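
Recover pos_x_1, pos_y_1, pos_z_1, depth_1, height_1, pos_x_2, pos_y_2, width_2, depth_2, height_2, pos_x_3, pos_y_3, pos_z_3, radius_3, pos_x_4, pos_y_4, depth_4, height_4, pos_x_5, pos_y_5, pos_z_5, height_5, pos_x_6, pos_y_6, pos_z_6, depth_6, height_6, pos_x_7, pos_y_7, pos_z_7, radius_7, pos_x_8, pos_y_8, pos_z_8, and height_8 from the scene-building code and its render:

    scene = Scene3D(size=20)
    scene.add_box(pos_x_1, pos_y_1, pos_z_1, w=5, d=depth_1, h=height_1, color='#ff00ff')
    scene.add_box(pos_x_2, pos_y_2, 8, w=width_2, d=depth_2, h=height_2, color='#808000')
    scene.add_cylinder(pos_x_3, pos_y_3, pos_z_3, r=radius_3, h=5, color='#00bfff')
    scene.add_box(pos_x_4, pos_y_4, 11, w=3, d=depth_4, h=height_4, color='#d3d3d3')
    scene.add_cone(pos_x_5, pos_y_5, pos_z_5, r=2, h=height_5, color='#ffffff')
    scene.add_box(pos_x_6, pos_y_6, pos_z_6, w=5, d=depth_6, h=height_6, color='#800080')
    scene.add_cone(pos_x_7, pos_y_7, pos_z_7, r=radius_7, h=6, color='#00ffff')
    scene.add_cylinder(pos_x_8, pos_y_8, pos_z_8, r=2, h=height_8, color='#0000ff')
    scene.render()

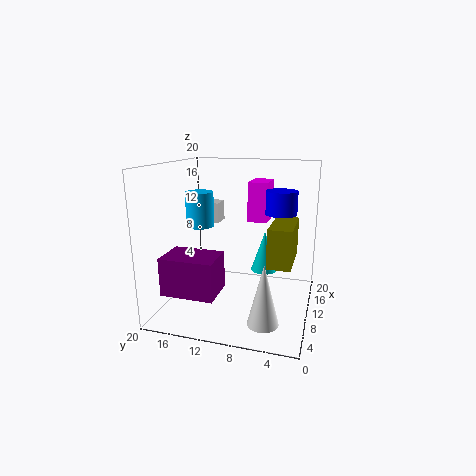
pos_x_1 = 15; pos_y_1 = 7; pos_z_1 = 11; depth_1 = 3; height_1 = 6; pos_x_2 = 5; pos_y_2 = 2; width_2 = 7; depth_2 = 3; height_2 = 5; pos_x_3 = 11; pos_y_3 = 16; pos_z_3 = 11; radius_3 = 2; pos_x_4 = 13; pos_y_4 = 14; depth_4 = 3; height_4 = 3; pos_x_5 = 4; pos_y_5 = 5; pos_z_5 = 1; height_5 = 8; pos_x_6 = 2; pos_y_6 = 11; pos_z_6 = 4; depth_6 = 7; height_6 = 5; pos_x_7 = 14; pos_y_7 = 7; pos_z_7 = 4; radius_7 = 2; pos_x_8 = 9; pos_y_8 = 4; pos_z_8 = 14; height_8 = 3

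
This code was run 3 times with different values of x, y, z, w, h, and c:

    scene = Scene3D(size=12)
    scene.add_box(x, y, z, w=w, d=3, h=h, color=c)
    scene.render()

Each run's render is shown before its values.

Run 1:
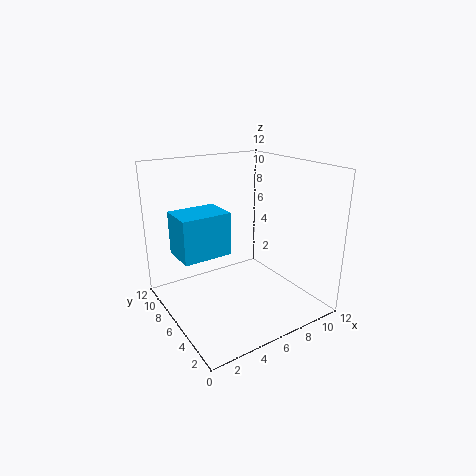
x = 1, y = 5.5, z = 5, w = 4, h = 3.5, c = 'deepskyblue'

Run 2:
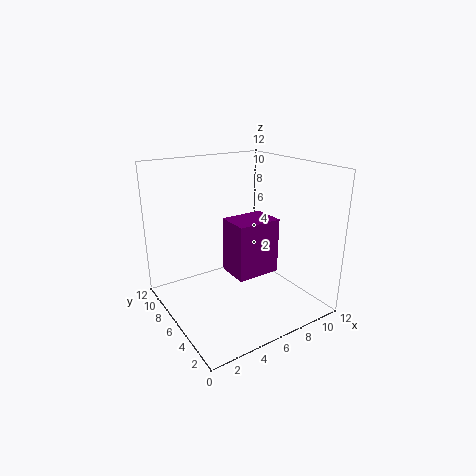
x = 6, y = 5.5, z = 2, w = 4, h = 5, c = 'purple'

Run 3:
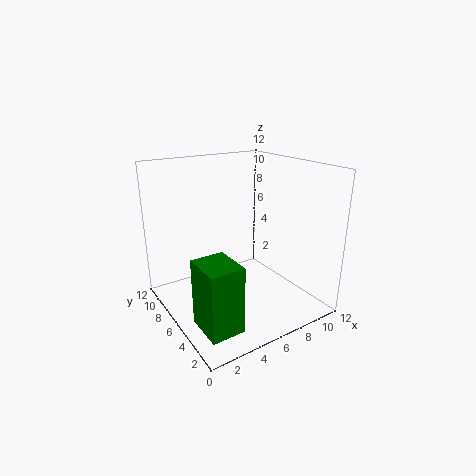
x = 0.5, y = 0.5, z = 1.5, w = 2.5, h = 5, c = 'green'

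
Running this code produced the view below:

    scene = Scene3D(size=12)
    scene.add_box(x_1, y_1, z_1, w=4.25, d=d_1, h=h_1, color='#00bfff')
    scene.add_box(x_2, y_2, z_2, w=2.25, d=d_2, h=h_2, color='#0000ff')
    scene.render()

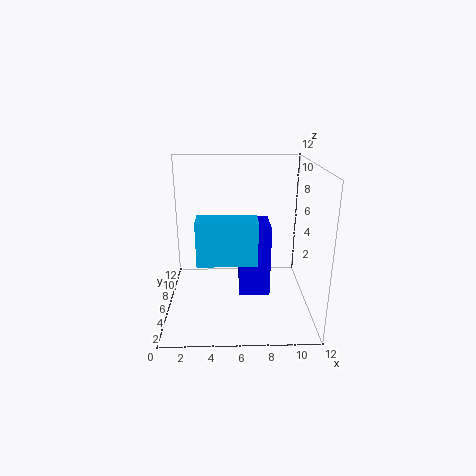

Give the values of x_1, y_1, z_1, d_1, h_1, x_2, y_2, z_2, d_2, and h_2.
x_1 = 3, y_1 = 1.25, z_1 = 5.75, d_1 = 1.75, h_1 = 3.25, x_2 = 6, y_2 = 2, z_2 = 3, d_2 = 3, h_2 = 5.25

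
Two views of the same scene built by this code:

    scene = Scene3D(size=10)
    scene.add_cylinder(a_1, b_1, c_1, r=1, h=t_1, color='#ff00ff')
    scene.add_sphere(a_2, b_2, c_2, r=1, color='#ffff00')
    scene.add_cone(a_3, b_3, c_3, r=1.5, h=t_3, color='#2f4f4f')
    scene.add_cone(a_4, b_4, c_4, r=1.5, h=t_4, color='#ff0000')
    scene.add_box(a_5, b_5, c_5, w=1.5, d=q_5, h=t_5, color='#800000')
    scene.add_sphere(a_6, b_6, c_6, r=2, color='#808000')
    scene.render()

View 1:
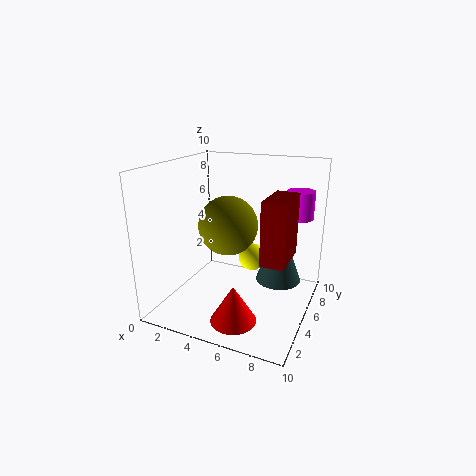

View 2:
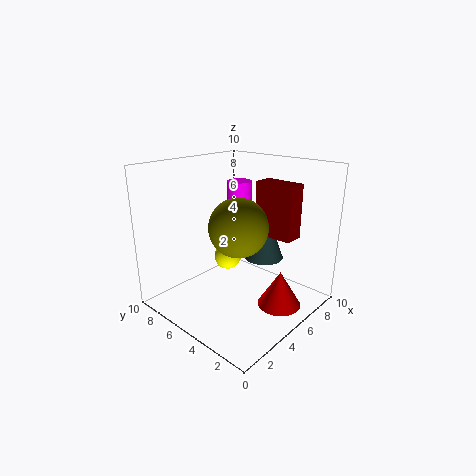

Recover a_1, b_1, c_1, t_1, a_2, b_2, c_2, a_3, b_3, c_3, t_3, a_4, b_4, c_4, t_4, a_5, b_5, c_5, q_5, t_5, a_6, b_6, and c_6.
a_1 = 8.5
b_1 = 8
c_1 = 6
t_1 = 2
a_2 = 5.5
b_2 = 6.5
c_2 = 3
a_3 = 8
b_3 = 5
c_3 = 2.5
t_3 = 4
a_4 = 6
b_4 = 2
c_4 = 0.5
t_4 = 2.5
a_5 = 7.5
b_5 = 2.5
c_5 = 4.5
q_5 = 3
t_5 = 4
a_6 = 4.5
b_6 = 4.5
c_6 = 6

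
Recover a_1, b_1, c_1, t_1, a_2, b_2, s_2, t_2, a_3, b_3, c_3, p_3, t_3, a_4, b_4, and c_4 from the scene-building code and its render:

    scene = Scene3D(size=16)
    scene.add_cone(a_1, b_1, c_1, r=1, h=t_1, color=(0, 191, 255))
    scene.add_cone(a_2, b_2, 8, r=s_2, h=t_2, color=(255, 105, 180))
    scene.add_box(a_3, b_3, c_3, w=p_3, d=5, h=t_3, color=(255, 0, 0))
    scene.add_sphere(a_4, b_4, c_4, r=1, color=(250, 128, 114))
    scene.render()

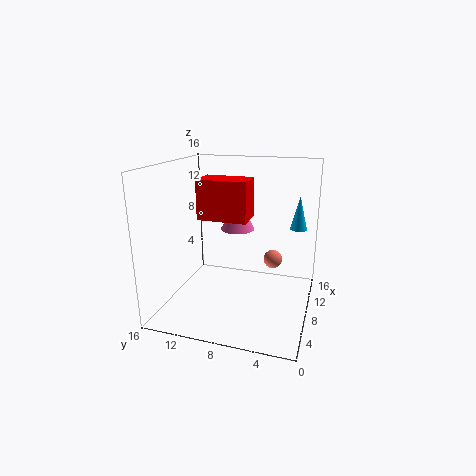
a_1 = 13, b_1 = 2, c_1 = 8, t_1 = 4, a_2 = 11, b_2 = 9, s_2 = 2, t_2 = 4, a_3 = 4, b_3 = 6, c_3 = 11, p_3 = 3, t_3 = 4, a_4 = 8, b_4 = 4, c_4 = 6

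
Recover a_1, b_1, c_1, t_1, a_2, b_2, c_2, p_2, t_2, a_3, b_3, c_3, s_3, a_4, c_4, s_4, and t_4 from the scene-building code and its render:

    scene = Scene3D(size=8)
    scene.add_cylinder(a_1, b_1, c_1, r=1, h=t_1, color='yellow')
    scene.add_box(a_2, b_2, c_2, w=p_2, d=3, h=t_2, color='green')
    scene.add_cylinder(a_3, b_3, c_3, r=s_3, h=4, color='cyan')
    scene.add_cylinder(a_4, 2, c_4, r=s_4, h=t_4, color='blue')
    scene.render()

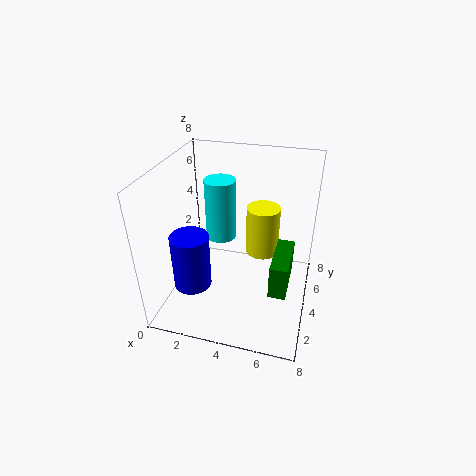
a_1 = 5
b_1 = 6
c_1 = 2
t_1 = 3
a_2 = 6
b_2 = 3
c_2 = 1
p_2 = 1
t_2 = 2
a_3 = 2
b_3 = 7
c_3 = 2
s_3 = 1
a_4 = 2
c_4 = 2
s_4 = 1
t_4 = 3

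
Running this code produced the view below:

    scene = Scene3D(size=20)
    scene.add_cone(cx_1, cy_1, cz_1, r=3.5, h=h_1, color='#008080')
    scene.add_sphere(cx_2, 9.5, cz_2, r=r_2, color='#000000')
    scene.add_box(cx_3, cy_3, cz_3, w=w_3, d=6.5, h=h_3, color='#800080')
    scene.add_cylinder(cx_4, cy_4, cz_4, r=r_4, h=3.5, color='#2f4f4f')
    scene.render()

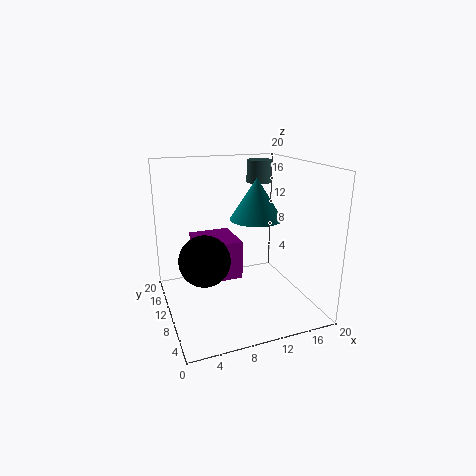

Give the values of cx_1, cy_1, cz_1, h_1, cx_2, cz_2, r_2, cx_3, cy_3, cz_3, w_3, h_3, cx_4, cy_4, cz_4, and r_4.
cx_1 = 12
cy_1 = 8.5
cz_1 = 13
h_1 = 5.5
cx_2 = 5
cz_2 = 7.5
r_2 = 3.5
cx_3 = 4.5
cy_3 = 9.5
cz_3 = 4
w_3 = 6
h_3 = 5.5
cx_4 = 16.5
cy_4 = 17.5
cz_4 = 16
r_4 = 2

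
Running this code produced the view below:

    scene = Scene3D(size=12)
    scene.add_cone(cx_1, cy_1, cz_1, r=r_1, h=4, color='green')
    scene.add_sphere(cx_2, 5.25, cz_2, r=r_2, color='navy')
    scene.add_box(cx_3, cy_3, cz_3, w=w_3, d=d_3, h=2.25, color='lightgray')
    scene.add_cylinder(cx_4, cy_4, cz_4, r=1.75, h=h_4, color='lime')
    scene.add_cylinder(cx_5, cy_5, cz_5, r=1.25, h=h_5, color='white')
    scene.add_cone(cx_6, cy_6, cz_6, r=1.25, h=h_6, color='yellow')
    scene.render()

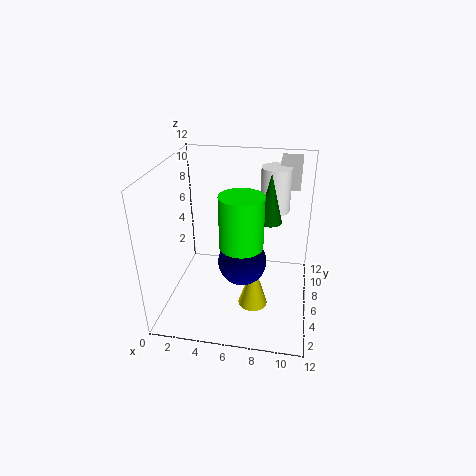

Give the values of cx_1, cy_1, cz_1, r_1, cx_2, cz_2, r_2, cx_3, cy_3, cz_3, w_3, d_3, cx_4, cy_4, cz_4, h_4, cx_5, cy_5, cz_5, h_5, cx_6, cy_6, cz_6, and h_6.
cx_1 = 8.5, cy_1 = 6.5, cz_1 = 7.5, r_1 = 1, cx_2 = 6.5, cz_2 = 4.25, r_2 = 2, cx_3 = 9, cy_3 = 8.5, cz_3 = 9.5, w_3 = 1.75, d_3 = 3, cx_4 = 6.5, cy_4 = 4.75, cz_4 = 6, h_4 = 4.25, cx_5 = 8.75, cy_5 = 8.25, cz_5 = 7.75, h_5 = 3.75, cx_6 = 7.5, cy_6 = 5, cz_6 = 0.25, h_6 = 4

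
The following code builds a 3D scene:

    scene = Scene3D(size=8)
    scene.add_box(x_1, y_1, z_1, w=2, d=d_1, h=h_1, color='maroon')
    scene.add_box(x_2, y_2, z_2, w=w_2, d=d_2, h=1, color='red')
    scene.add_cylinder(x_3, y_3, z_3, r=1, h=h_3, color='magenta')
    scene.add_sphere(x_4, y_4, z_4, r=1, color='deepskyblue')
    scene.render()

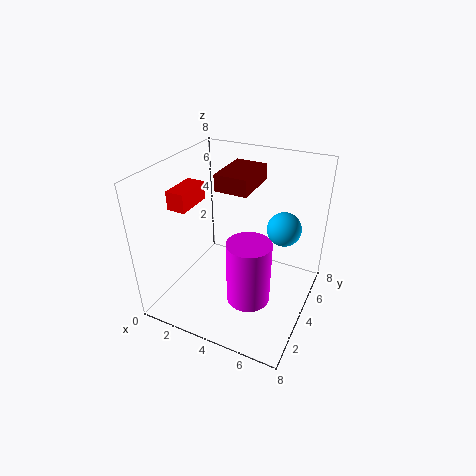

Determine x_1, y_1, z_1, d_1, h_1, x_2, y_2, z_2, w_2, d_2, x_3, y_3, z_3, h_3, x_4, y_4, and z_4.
x_1 = 2; y_1 = 5; z_1 = 6; d_1 = 3; h_1 = 1; x_2 = 1; y_2 = 2; z_2 = 6; w_2 = 1; d_2 = 2; x_3 = 6; y_3 = 1; z_3 = 3; h_3 = 3; x_4 = 6; y_4 = 6; z_4 = 4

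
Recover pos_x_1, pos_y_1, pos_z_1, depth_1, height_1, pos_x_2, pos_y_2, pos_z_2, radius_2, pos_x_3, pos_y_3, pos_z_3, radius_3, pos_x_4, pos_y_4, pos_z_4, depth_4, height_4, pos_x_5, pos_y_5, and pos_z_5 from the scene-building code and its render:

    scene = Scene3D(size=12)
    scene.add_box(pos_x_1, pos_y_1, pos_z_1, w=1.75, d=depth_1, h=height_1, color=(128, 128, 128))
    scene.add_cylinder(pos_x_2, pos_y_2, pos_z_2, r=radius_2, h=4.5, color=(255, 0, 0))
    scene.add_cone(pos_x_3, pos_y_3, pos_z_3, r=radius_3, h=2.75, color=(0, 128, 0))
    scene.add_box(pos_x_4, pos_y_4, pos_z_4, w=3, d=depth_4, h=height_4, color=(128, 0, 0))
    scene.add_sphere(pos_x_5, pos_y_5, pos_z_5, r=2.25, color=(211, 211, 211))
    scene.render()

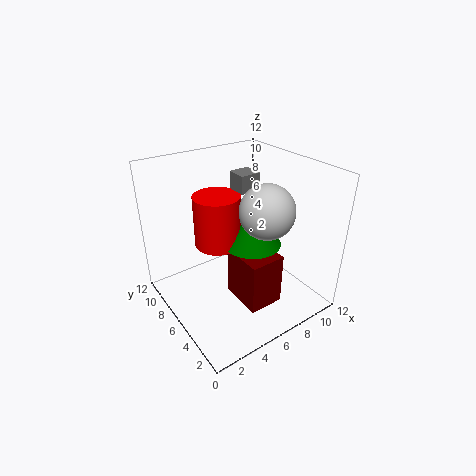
pos_x_1 = 6.75
pos_y_1 = 6.5
pos_z_1 = 9.5
depth_1 = 1.75
height_1 = 1.5
pos_x_2 = 5.25
pos_y_2 = 8
pos_z_2 = 4.75
radius_2 = 2
pos_x_3 = 7.5
pos_y_3 = 6
pos_z_3 = 5
radius_3 = 2.5
pos_x_4 = 5.25
pos_y_4 = 2.75
pos_z_4 = 0.5
depth_4 = 3.75
height_4 = 4.5
pos_x_5 = 7.75
pos_y_5 = 4.5
pos_z_5 = 8.5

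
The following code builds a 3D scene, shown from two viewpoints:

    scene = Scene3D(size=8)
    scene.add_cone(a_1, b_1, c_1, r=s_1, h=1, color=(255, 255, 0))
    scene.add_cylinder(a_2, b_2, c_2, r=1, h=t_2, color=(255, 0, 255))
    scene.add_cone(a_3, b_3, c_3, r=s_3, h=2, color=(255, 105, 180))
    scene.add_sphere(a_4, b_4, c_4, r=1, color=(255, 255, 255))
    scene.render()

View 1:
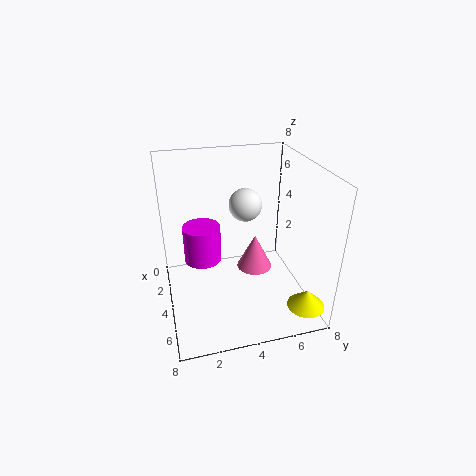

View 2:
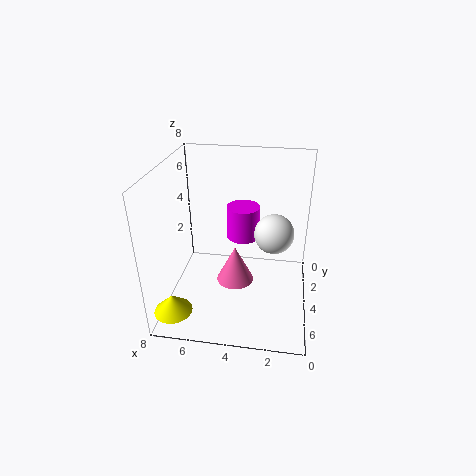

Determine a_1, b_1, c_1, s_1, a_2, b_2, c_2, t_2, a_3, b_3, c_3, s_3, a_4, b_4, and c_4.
a_1 = 7, b_1 = 7, c_1 = 1, s_1 = 1, a_2 = 4, b_2 = 2, c_2 = 3, t_2 = 2, a_3 = 4, b_3 = 5, c_3 = 2, s_3 = 1, a_4 = 2, b_4 = 5, c_4 = 5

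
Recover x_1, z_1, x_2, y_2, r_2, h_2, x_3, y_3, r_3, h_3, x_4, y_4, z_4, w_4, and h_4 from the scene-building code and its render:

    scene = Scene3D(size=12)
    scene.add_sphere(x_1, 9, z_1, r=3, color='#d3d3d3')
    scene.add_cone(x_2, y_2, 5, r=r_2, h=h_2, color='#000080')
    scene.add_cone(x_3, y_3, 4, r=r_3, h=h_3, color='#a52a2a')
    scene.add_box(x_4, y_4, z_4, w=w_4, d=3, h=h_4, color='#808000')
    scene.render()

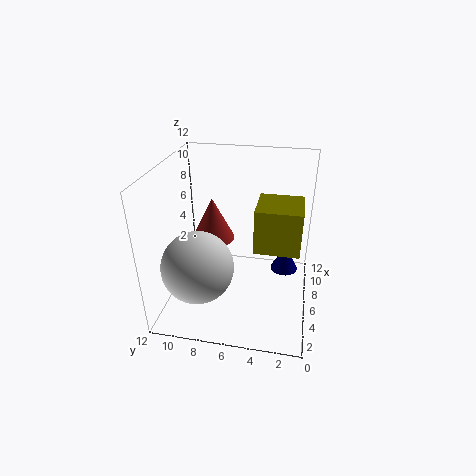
x_1 = 4; z_1 = 4; x_2 = 4; y_2 = 2; r_2 = 1; h_2 = 2; x_3 = 9; y_3 = 9; r_3 = 2; h_3 = 4; x_4 = 1; y_4 = 1; z_4 = 8; w_4 = 3; h_4 = 3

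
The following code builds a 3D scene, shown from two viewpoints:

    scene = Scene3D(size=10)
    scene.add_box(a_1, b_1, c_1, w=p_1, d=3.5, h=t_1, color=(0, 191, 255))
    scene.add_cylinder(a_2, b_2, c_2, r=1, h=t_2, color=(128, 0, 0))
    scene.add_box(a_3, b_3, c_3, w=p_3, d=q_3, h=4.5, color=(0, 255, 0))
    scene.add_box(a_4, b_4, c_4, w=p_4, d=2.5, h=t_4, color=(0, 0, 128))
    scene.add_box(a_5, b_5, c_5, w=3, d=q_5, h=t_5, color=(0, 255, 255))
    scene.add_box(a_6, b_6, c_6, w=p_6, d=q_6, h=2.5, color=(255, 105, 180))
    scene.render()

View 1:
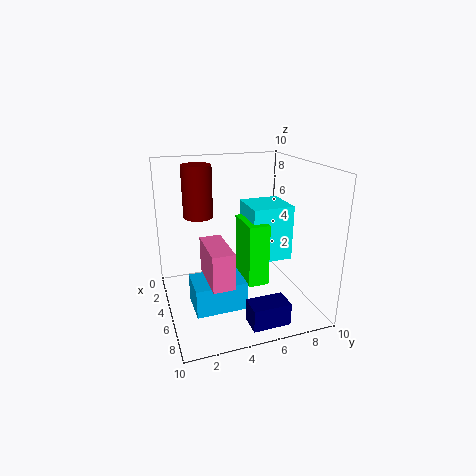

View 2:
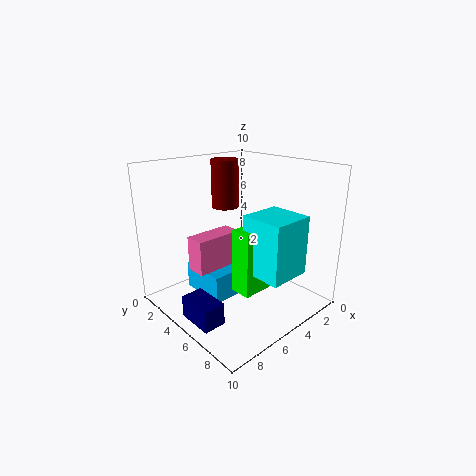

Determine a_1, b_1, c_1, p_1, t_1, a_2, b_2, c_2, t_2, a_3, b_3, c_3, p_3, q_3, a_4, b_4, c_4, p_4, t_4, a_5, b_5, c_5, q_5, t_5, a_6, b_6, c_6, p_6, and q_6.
a_1 = 4.5, b_1 = 1.5, c_1 = 0.5, p_1 = 2.5, t_1 = 2, a_2 = 4, b_2 = 2.5, c_2 = 6.5, t_2 = 3.5, a_3 = 3, b_3 = 5.5, c_3 = 1.5, p_3 = 3, q_3 = 1.5, a_4 = 8, b_4 = 4.5, c_4 = 0.5, p_4 = 1.5, t_4 = 1.5, a_5 = 2.5, b_5 = 6, c_5 = 3, q_5 = 3, t_5 = 4, a_6 = 4, b_6 = 2.5, c_6 = 2.5, p_6 = 3.5, q_6 = 1.5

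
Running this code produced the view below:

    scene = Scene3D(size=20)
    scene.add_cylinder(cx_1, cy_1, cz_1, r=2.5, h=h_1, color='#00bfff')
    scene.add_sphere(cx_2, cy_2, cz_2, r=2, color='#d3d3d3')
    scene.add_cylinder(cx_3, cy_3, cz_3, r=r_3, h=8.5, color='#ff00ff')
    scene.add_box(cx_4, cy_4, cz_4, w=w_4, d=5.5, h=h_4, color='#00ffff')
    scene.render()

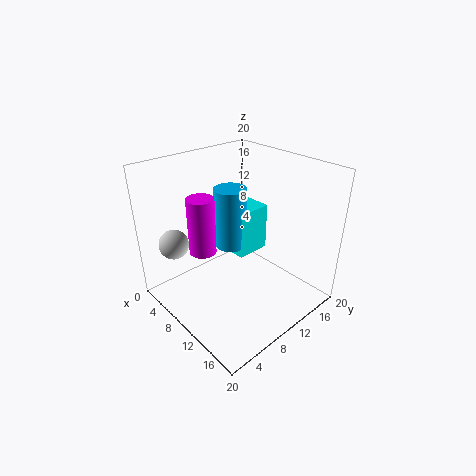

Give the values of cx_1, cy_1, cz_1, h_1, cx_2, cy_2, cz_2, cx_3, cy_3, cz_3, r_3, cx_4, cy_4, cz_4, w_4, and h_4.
cx_1 = 5; cy_1 = 13; cz_1 = 5.5; h_1 = 9.5; cx_2 = 5.5; cy_2 = 2.5; cz_2 = 10; cx_3 = 5; cy_3 = 7.5; cz_3 = 6.5; r_3 = 2; cx_4 = 0.5; cy_4 = 13; cz_4 = 4; w_4 = 7; h_4 = 7.5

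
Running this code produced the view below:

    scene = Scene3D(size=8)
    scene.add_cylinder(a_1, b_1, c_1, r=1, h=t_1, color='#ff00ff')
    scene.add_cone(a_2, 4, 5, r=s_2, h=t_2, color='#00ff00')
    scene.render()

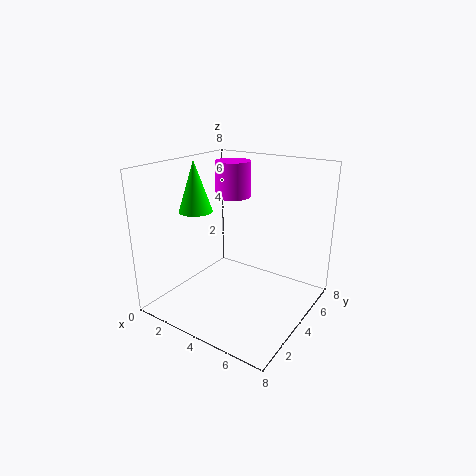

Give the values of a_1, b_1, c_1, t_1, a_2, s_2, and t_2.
a_1 = 3
b_1 = 5
c_1 = 6
t_1 = 2
a_2 = 1
s_2 = 1
t_2 = 3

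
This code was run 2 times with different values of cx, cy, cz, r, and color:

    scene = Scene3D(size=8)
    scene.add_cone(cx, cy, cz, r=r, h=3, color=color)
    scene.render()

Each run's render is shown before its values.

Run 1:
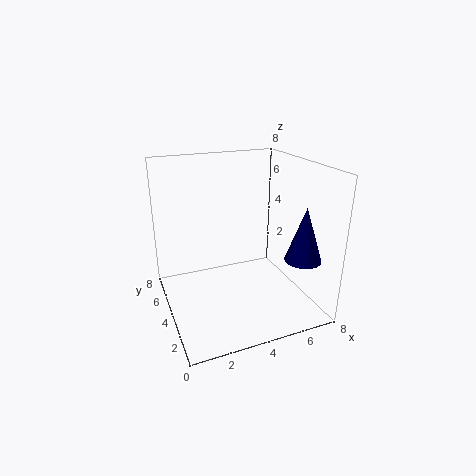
cx = 7, cy = 2, cz = 3, r = 1, color = 'navy'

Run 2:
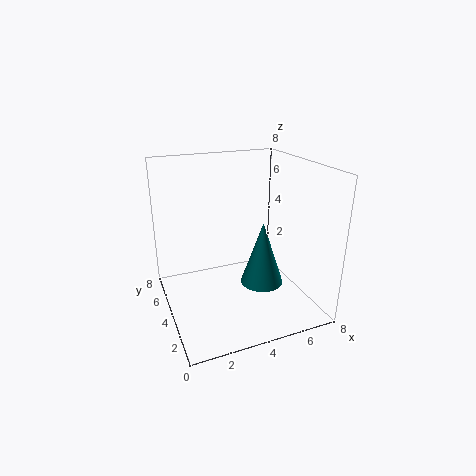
cx = 4, cy = 1, cz = 3, r = 1, color = 'teal'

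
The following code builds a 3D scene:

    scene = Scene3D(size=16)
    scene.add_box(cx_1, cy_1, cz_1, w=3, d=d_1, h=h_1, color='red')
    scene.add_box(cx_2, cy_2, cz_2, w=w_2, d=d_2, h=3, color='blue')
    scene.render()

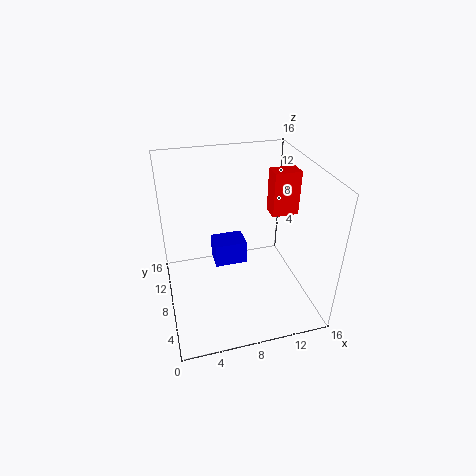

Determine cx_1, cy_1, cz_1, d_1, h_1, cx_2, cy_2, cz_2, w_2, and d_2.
cx_1 = 12, cy_1 = 8, cz_1 = 10, d_1 = 2, h_1 = 5, cx_2 = 6, cy_2 = 11, cz_2 = 2, w_2 = 4, d_2 = 3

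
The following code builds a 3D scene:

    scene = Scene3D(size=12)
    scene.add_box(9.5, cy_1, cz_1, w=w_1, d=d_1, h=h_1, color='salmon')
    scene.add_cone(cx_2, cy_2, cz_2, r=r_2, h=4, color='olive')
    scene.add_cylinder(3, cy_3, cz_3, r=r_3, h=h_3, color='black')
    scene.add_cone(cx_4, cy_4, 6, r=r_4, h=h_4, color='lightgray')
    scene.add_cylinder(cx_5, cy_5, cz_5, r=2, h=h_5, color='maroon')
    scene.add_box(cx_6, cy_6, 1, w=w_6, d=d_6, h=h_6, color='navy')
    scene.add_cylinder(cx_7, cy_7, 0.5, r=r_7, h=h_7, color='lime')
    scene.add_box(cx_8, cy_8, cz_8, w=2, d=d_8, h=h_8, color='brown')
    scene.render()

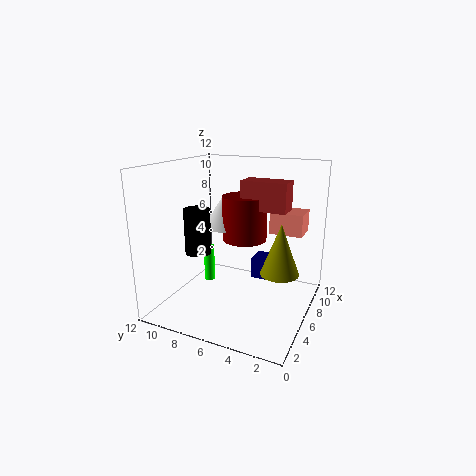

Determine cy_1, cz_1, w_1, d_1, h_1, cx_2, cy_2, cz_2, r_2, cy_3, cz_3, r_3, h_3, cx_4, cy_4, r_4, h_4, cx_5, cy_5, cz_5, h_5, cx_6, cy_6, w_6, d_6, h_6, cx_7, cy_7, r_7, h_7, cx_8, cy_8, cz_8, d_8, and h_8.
cy_1 = 1.5; cz_1 = 5.5; w_1 = 2.5; d_1 = 3; h_1 = 2; cx_2 = 5; cy_2 = 2; cz_2 = 4; r_2 = 1.5; cy_3 = 8; cz_3 = 5.5; r_3 = 1; h_3 = 3.5; cx_4 = 8.5; cy_4 = 8.5; r_4 = 2; h_4 = 3; cx_5 = 8.5; cy_5 = 6.5; cz_5 = 5; h_5 = 4; cx_6 = 9; cy_6 = 4.5; w_6 = 2; d_6 = 1.5; h_6 = 2; cx_7 = 8; cy_7 = 10; r_7 = 0.5; h_7 = 3.5; cx_8 = 7.5; cy_8 = 2.5; cz_8 = 8; d_8 = 4; h_8 = 2.5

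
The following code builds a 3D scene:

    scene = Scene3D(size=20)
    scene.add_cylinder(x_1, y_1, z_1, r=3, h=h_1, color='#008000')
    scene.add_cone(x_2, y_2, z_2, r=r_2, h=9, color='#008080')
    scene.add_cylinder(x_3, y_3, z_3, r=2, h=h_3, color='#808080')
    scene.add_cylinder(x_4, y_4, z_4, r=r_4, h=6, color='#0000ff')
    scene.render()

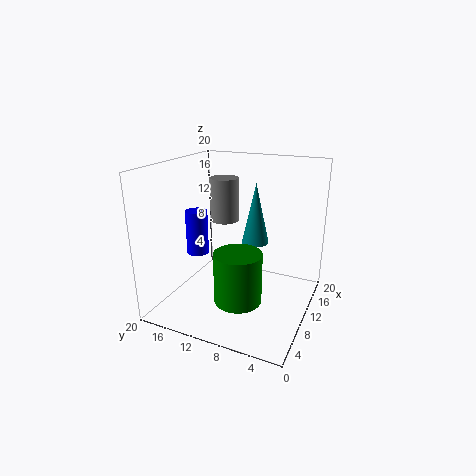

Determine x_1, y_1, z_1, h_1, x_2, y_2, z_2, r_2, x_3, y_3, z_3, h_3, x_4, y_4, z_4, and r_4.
x_1 = 4.5; y_1 = 7.5; z_1 = 4; h_1 = 6.5; x_2 = 14; y_2 = 9; z_2 = 8; r_2 = 2; x_3 = 11; y_3 = 12.5; z_3 = 12; h_3 = 6; x_4 = 7.5; y_4 = 15; z_4 = 8; r_4 = 1.5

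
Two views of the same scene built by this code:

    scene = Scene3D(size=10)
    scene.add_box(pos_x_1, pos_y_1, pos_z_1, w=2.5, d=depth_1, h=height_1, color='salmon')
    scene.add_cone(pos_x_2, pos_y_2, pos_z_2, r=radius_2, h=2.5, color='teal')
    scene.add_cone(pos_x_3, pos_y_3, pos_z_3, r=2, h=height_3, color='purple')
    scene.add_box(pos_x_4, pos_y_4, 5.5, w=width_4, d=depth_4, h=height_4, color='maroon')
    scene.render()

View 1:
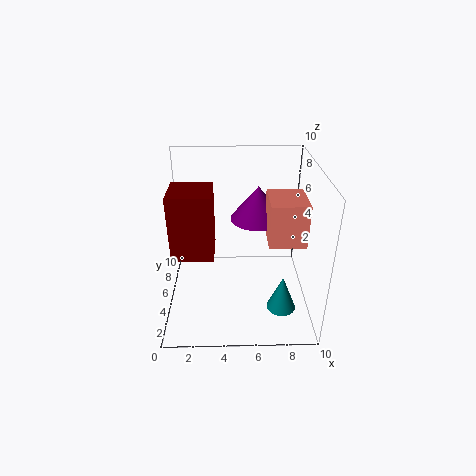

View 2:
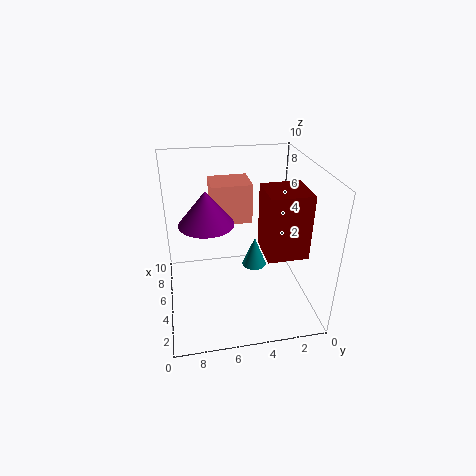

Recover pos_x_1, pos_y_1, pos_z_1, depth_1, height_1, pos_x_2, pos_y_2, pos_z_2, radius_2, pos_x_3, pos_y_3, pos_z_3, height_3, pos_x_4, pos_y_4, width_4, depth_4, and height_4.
pos_x_1 = 7
pos_y_1 = 3.5
pos_z_1 = 5
depth_1 = 3
height_1 = 3
pos_x_2 = 8
pos_y_2 = 3
pos_z_2 = 0.5
radius_2 = 1
pos_x_3 = 6.5
pos_y_3 = 7
pos_z_3 = 5.5
height_3 = 2.5
pos_x_4 = 1
pos_y_4 = 1.5
width_4 = 2.5
depth_4 = 2.5
height_4 = 4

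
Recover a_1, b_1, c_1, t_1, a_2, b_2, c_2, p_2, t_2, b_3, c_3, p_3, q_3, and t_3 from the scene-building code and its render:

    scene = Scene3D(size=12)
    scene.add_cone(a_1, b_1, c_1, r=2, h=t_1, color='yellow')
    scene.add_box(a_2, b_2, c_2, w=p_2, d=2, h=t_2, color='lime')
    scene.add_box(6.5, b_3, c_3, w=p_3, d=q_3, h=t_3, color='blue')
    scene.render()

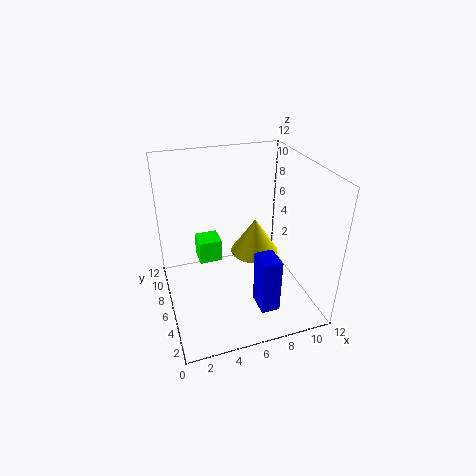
a_1 = 7.5, b_1 = 6, c_1 = 4.5, t_1 = 3, a_2 = 3, b_2 = 7.5, c_2 = 3, p_2 = 2, t_2 = 2, b_3 = 1.5, c_3 = 1.5, p_3 = 1.5, q_3 = 2, t_3 = 4.5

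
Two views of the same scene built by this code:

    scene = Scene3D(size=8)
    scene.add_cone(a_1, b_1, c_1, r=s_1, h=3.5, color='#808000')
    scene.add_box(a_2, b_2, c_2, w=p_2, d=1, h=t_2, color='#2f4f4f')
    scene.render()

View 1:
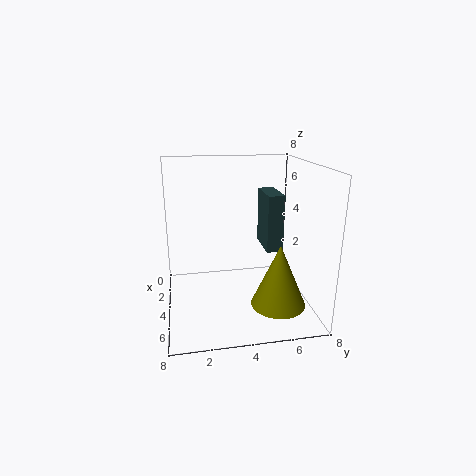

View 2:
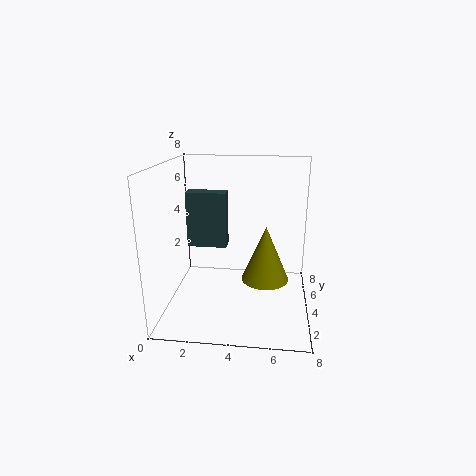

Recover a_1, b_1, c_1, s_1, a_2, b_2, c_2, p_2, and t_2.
a_1 = 5.5, b_1 = 6, c_1 = 0.5, s_1 = 1.5, a_2 = 0.5, b_2 = 6, c_2 = 2.5, p_2 = 2.5, t_2 = 3.5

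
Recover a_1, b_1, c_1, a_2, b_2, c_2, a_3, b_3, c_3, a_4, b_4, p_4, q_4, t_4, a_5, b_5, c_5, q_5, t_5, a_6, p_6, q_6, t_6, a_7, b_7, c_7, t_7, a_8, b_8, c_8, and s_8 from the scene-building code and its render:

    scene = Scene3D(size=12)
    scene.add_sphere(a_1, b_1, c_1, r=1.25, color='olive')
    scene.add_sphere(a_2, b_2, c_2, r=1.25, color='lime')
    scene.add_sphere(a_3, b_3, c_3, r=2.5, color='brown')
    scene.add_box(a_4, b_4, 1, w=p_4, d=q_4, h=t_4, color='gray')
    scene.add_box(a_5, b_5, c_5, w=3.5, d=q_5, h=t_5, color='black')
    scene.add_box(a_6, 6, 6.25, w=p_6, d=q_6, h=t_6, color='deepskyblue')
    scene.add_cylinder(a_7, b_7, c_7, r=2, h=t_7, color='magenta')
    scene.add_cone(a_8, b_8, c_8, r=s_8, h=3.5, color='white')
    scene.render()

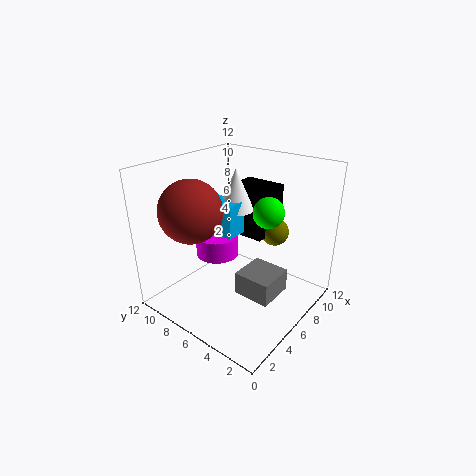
a_1 = 9.75, b_1 = 4.75, c_1 = 5.5, a_2 = 7, b_2 = 3.75, c_2 = 8.5, a_3 = 3, b_3 = 8.25, c_3 = 8.75, a_4 = 5.25, b_4 = 2.5, p_4 = 3.25, q_4 = 3.25, t_4 = 2, a_5 = 7.75, b_5 = 5, c_5 = 5.25, q_5 = 3.75, t_5 = 4.25, a_6 = 5, p_6 = 1.75, q_6 = 3, t_6 = 2.75, a_7 = 7.25, b_7 = 9.5, c_7 = 2.75, t_7 = 2, a_8 = 7, b_8 = 7, c_8 = 8, s_8 = 1.5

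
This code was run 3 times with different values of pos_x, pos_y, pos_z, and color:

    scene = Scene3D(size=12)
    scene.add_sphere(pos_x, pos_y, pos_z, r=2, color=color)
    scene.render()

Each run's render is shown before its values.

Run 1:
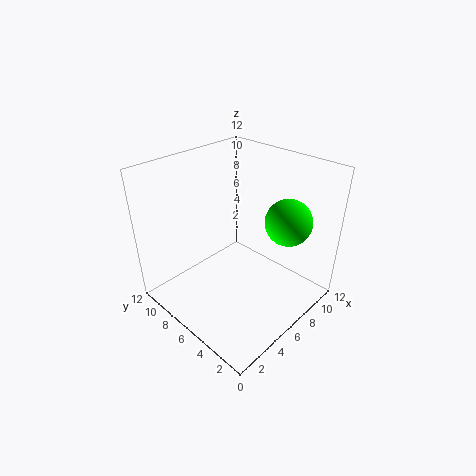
pos_x = 9.5, pos_y = 3.5, pos_z = 7, color = 'lime'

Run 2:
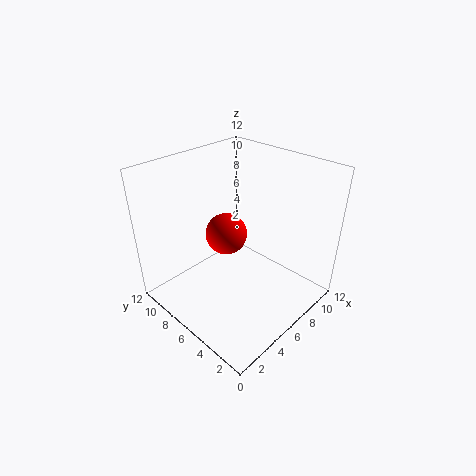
pos_x = 8, pos_y = 9.5, pos_z = 4, color = 'red'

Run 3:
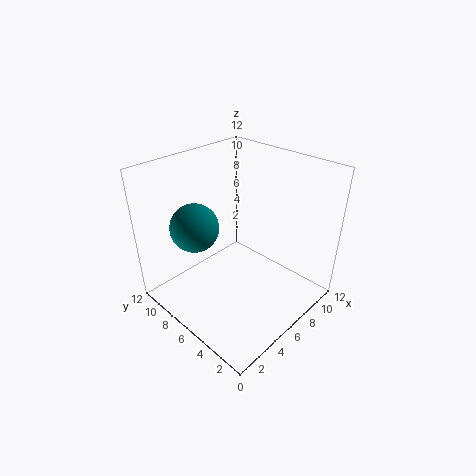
pos_x = 3.5, pos_y = 8.5, pos_z = 7, color = 'teal'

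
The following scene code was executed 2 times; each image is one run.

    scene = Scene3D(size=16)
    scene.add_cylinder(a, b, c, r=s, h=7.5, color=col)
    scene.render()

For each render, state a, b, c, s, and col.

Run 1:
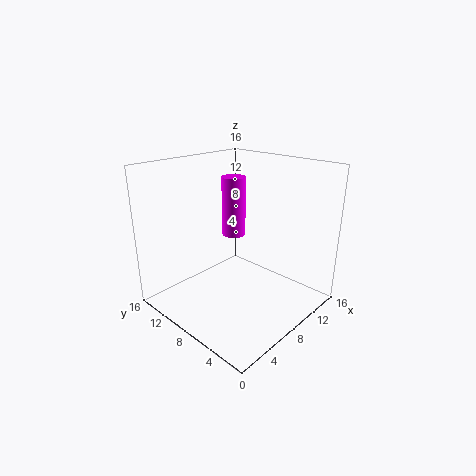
a = 12; b = 12.5; c = 6; s = 1.5; col = 'magenta'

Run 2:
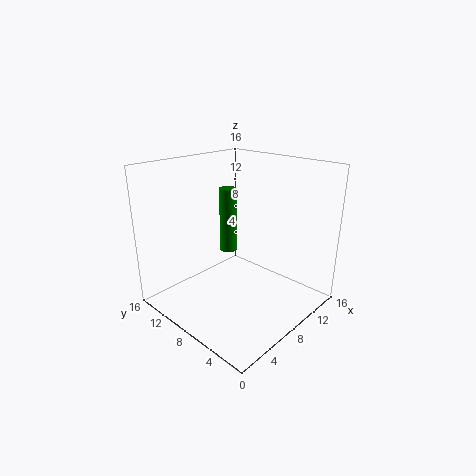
a = 9; b = 10.5; c = 5.5; s = 1; col = 'green'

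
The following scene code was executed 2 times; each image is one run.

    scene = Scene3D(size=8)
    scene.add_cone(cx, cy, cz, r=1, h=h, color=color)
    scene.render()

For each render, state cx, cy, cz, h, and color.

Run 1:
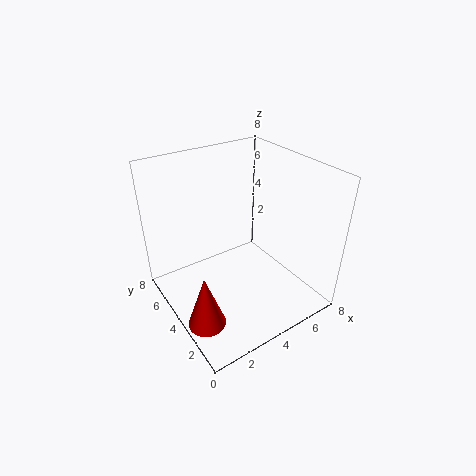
cx = 1
cy = 2.5
cz = 0.5
h = 3
color = 'red'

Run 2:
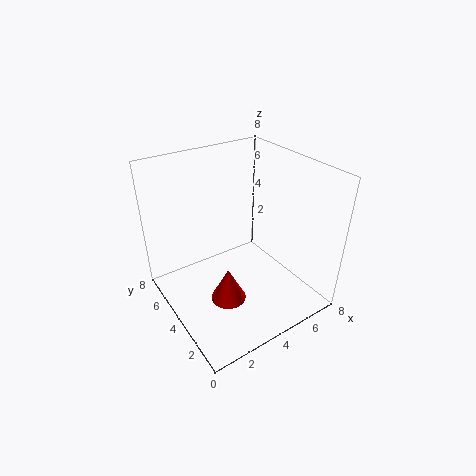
cx = 3
cy = 3.5
cz = 0.5
h = 2
color = 'red'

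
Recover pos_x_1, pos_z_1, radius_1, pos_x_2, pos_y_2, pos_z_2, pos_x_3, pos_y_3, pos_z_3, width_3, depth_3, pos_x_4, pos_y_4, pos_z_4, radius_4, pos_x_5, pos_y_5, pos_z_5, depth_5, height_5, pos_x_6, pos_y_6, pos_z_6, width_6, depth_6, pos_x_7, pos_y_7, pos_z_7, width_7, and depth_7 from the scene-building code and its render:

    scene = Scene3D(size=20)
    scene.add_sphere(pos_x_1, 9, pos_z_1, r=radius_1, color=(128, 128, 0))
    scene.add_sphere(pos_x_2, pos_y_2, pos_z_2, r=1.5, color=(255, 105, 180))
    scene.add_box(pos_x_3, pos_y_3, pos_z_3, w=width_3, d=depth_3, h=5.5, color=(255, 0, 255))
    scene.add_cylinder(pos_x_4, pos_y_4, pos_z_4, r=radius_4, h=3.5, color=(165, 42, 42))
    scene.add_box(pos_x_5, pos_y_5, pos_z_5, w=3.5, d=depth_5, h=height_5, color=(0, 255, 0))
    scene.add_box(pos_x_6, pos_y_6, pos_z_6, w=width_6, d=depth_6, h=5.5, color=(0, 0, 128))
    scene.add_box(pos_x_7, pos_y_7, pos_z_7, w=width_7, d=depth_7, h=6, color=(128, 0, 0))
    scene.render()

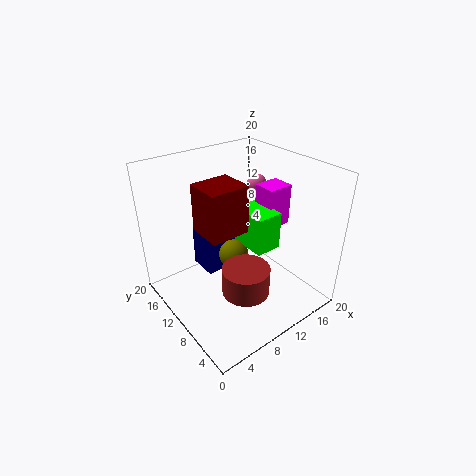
pos_x_1 = 8.5
pos_z_1 = 8.5
radius_1 = 2
pos_x_2 = 17.5
pos_y_2 = 15
pos_z_2 = 14.5
pos_x_3 = 12.5
pos_y_3 = 6.5
pos_z_3 = 12
width_3 = 3.5
depth_3 = 3
pos_x_4 = 7
pos_y_4 = 4.5
pos_z_4 = 6
radius_4 = 3
pos_x_5 = 9.5
pos_y_5 = 5
pos_z_5 = 10
depth_5 = 5
height_5 = 5
pos_x_6 = 5.5
pos_y_6 = 10.5
pos_z_6 = 5.5
width_6 = 4.5
depth_6 = 4
pos_x_7 = 3.5
pos_y_7 = 6
pos_z_7 = 13.5
width_7 = 5
depth_7 = 4.5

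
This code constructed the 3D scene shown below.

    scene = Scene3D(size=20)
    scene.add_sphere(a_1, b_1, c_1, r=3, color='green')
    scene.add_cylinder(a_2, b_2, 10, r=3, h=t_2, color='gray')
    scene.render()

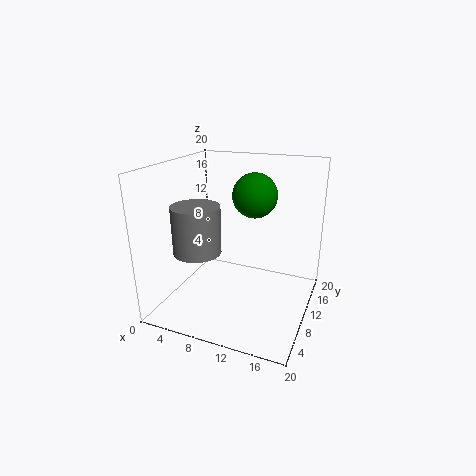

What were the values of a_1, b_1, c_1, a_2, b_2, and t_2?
a_1 = 12; b_1 = 11; c_1 = 16; a_2 = 7; b_2 = 4; t_2 = 6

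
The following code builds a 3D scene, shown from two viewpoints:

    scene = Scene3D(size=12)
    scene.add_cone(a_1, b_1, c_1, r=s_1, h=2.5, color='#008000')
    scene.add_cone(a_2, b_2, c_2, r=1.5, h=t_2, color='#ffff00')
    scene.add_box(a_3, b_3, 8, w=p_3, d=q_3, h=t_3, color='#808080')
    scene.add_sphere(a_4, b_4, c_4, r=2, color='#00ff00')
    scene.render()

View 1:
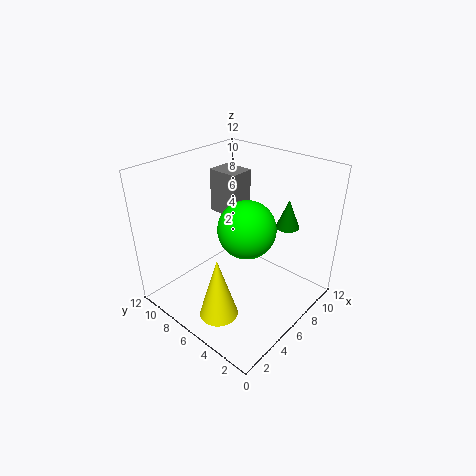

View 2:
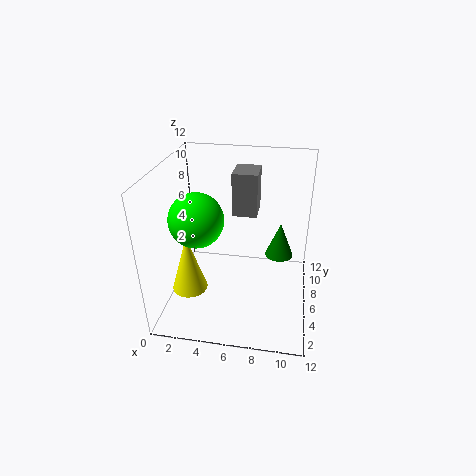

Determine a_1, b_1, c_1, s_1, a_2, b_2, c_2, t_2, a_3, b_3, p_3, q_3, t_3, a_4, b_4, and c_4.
a_1 = 9.5, b_1 = 3.5, c_1 = 6.5, s_1 = 1, a_2 = 2, b_2 = 4.5, c_2 = 1.5, t_2 = 5, a_3 = 5.5, b_3 = 6, p_3 = 2, q_3 = 2.5, t_3 = 3.5, a_4 = 3.5, b_4 = 3, c_4 = 9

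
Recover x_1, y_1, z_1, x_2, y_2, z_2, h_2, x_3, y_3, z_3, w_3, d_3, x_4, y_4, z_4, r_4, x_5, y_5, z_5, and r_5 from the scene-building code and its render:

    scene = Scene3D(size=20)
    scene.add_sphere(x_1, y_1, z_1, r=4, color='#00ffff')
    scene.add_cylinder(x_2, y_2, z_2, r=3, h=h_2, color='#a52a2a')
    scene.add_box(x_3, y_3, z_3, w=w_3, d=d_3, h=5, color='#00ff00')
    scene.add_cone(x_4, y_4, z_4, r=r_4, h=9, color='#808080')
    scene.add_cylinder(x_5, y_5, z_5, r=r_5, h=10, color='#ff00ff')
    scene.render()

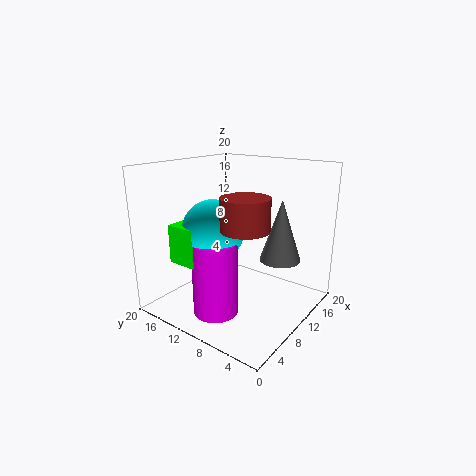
x_1 = 6; y_1 = 11; z_1 = 12; x_2 = 6; y_2 = 6; z_2 = 13; h_2 = 4; x_3 = 2; y_3 = 11; z_3 = 8; w_3 = 3; d_3 = 4; x_4 = 15; y_4 = 6; z_4 = 6; r_4 = 3; x_5 = 5; y_5 = 10; z_5 = 1; r_5 = 3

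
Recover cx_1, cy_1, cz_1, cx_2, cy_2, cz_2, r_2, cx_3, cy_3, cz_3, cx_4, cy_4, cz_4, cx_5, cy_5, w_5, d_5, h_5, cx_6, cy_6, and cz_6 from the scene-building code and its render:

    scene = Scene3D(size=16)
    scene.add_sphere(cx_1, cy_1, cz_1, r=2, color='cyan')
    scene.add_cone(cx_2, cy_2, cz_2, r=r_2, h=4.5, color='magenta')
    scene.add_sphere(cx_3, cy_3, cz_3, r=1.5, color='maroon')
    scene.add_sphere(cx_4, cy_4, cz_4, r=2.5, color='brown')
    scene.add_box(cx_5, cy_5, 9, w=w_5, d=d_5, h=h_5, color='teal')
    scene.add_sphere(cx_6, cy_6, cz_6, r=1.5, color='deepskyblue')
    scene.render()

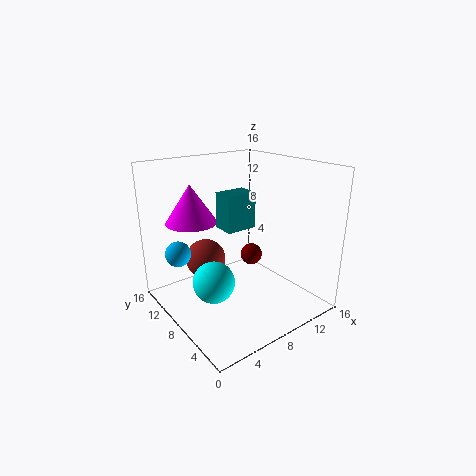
cx_1 = 2.5, cy_1 = 4.5, cz_1 = 6, cx_2 = 5, cy_2 = 13, cz_2 = 9, r_2 = 3, cx_3 = 14.5, cy_3 = 13.5, cz_3 = 2, cx_4 = 7, cy_4 = 13.5, cz_4 = 3.5, cx_5 = 6.5, cy_5 = 7.5, w_5 = 3.5, d_5 = 2.5, h_5 = 4, cx_6 = 3, cy_6 = 13, cz_6 = 5.5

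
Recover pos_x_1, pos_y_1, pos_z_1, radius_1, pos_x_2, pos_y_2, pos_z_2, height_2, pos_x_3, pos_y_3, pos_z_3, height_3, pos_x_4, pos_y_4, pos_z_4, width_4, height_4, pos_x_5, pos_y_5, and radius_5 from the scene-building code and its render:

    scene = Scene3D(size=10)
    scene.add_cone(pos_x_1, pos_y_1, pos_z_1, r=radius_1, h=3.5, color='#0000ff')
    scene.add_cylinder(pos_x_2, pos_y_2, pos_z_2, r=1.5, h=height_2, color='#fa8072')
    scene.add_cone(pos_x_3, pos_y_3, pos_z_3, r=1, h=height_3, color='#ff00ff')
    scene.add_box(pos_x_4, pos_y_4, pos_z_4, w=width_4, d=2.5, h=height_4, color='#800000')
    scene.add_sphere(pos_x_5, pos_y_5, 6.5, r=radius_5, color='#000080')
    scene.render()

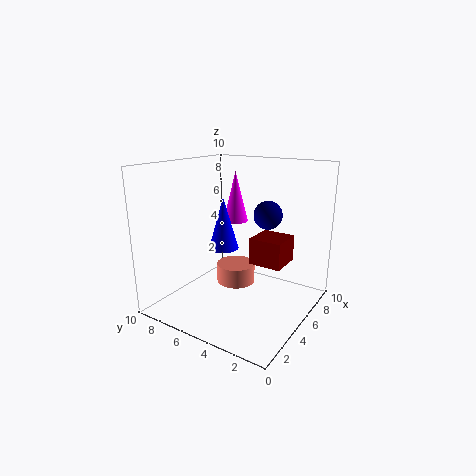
pos_x_1 = 4, pos_y_1 = 5.5, pos_z_1 = 4.5, radius_1 = 1, pos_x_2 = 7, pos_y_2 = 6.5, pos_z_2 = 0.5, height_2 = 1.5, pos_x_3 = 8.5, pos_y_3 = 7.5, pos_z_3 = 5, height_3 = 4, pos_x_4 = 6.5, pos_y_4 = 2.5, pos_z_4 = 2.5, width_4 = 2.5, height_4 = 2, pos_x_5 = 6.5, pos_y_5 = 3.5, radius_5 = 1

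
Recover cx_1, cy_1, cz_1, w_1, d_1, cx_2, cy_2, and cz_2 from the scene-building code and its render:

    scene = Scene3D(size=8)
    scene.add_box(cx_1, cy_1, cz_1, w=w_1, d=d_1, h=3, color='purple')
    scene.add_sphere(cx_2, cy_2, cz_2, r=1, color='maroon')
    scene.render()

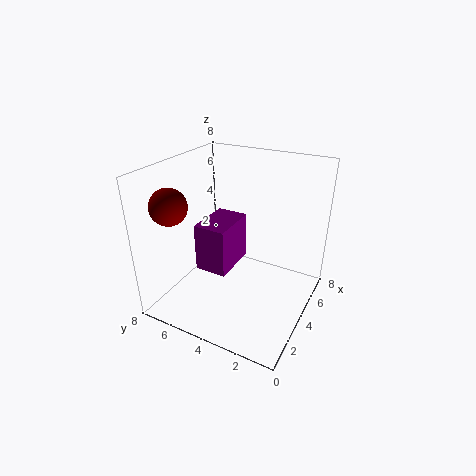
cx_1 = 4
cy_1 = 5
cz_1 = 1
w_1 = 3
d_1 = 2
cx_2 = 2
cy_2 = 7
cz_2 = 6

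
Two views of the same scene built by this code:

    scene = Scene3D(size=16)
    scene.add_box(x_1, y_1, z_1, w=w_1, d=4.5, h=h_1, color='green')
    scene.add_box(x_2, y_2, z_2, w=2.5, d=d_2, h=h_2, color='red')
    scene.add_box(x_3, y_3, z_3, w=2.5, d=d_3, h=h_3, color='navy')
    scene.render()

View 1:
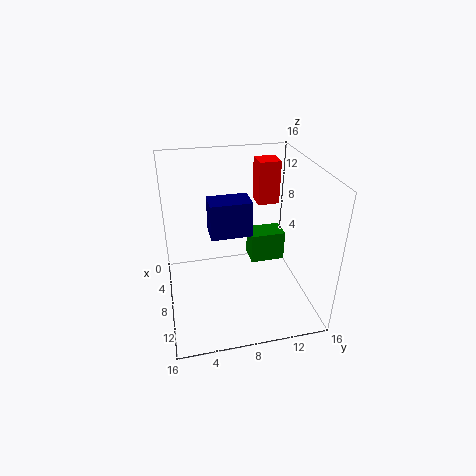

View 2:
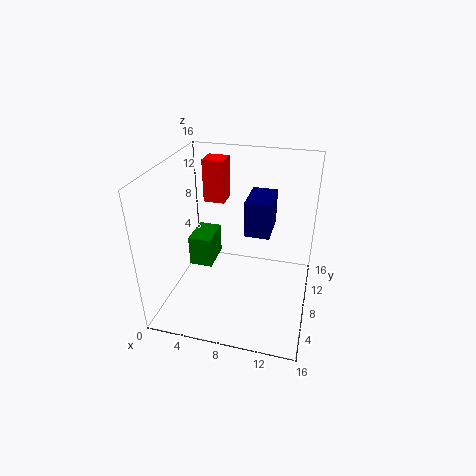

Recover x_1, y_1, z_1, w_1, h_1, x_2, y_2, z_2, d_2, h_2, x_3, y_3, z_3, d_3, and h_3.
x_1 = 0.5, y_1 = 11, z_1 = 1, w_1 = 3, h_1 = 4, x_2 = 3, y_2 = 11, z_2 = 10.5, d_2 = 2.5, h_2 = 5, x_3 = 9.5, y_3 = 4.5, z_3 = 10.5, d_3 = 4, h_3 = 3.5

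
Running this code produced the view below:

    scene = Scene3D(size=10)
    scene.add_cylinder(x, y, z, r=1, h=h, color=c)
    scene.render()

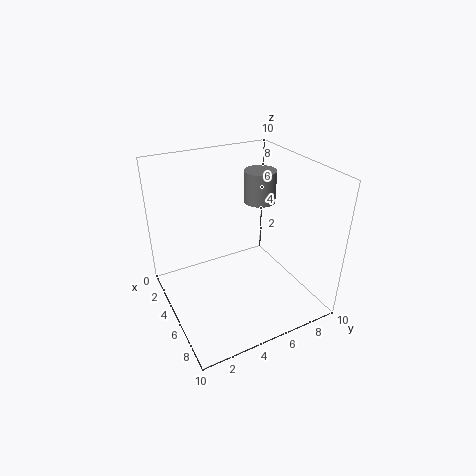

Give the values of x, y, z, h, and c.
x = 6, y = 6, z = 8, h = 2, c = 'gray'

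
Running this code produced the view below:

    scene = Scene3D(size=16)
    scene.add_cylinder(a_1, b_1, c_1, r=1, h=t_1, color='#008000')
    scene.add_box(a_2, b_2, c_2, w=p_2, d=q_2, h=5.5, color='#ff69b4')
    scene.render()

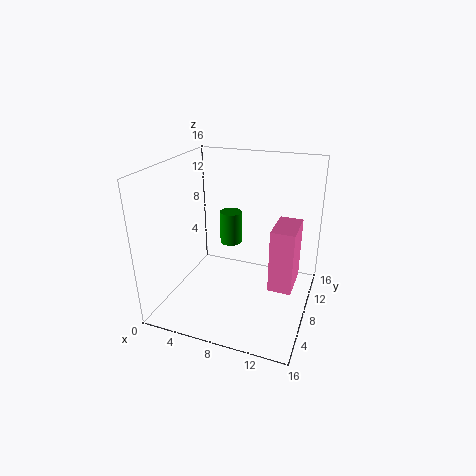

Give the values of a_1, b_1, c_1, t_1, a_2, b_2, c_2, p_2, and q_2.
a_1 = 9; b_1 = 3.5; c_1 = 10; t_1 = 3; a_2 = 13.5; b_2 = 0.5; c_2 = 7.5; p_2 = 2; q_2 = 3.5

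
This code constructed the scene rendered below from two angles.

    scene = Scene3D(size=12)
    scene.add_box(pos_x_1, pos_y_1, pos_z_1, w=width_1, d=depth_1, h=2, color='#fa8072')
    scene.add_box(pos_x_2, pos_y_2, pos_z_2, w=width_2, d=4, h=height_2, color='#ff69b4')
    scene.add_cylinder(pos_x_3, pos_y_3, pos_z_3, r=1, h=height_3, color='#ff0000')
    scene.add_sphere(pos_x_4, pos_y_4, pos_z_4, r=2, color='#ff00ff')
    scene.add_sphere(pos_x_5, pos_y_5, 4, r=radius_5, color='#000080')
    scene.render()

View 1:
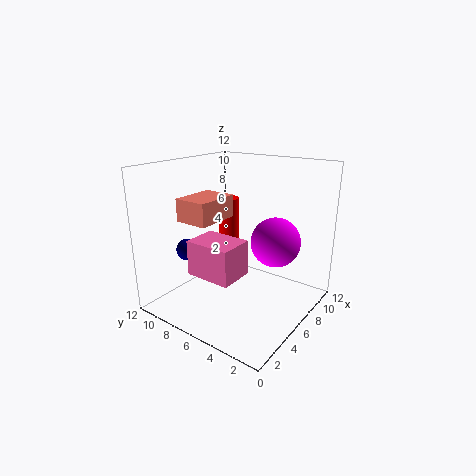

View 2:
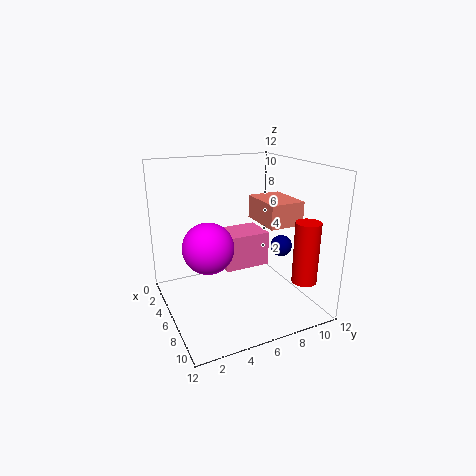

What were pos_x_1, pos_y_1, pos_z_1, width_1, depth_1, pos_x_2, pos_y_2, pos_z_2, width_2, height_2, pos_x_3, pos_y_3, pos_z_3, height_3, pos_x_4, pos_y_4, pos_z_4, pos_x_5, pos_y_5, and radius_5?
pos_x_1 = 4, pos_y_1 = 8, pos_z_1 = 7, width_1 = 4, depth_1 = 3, pos_x_2 = 3, pos_y_2 = 5, pos_z_2 = 3, width_2 = 3, height_2 = 3, pos_x_3 = 10, pos_y_3 = 10, pos_z_3 = 3, height_3 = 5, pos_x_4 = 7, pos_y_4 = 3, pos_z_4 = 6, pos_x_5 = 5, pos_y_5 = 11, radius_5 = 1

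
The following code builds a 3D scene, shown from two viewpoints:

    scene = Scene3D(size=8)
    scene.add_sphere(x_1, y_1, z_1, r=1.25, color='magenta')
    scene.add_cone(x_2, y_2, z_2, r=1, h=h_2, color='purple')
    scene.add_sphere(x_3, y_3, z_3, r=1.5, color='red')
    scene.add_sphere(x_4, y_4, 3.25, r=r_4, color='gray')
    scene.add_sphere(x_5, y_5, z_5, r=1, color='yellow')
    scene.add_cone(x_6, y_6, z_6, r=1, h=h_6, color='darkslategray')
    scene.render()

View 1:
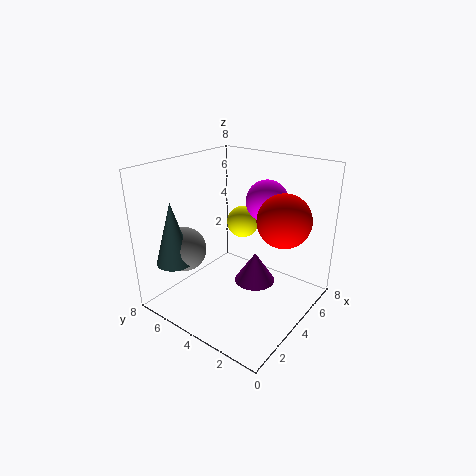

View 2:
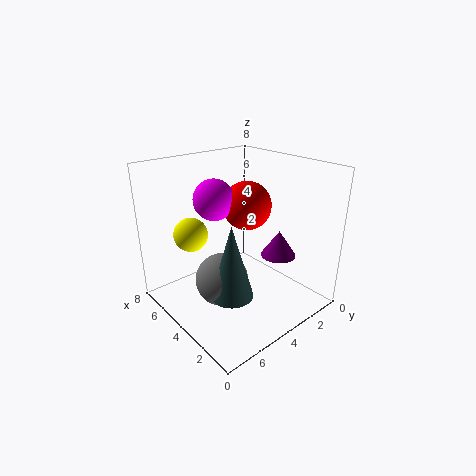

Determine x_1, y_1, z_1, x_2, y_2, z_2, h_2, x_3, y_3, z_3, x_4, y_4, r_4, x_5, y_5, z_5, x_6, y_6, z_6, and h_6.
x_1 = 6.5
y_1 = 3.75
z_1 = 5.5
x_2 = 2.75
y_2 = 2
z_2 = 2.75
h_2 = 1.5
x_3 = 5.5
y_3 = 2
z_3 = 5
x_4 = 2.25
y_4 = 6.5
r_4 = 1.25
x_5 = 6.5
y_5 = 5.5
z_5 = 3.75
x_6 = 1.5
y_6 = 6.5
z_6 = 2.75
h_6 = 3.5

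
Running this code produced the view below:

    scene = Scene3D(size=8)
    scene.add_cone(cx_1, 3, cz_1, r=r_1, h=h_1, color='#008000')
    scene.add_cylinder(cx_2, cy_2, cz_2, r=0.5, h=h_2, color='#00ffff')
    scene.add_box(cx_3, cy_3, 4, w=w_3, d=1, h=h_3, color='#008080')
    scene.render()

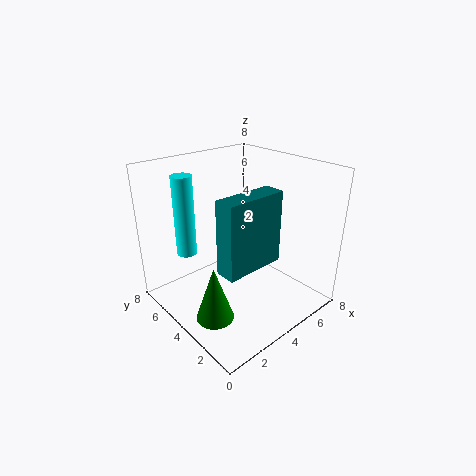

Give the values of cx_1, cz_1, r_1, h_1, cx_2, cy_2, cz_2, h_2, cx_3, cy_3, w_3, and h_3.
cx_1 = 1.5; cz_1 = 0.5; r_1 = 1; h_1 = 3; cx_2 = 1; cy_2 = 4.5; cz_2 = 4; h_2 = 4; cx_3 = 1; cy_3 = 1; w_3 = 3; h_3 = 3.5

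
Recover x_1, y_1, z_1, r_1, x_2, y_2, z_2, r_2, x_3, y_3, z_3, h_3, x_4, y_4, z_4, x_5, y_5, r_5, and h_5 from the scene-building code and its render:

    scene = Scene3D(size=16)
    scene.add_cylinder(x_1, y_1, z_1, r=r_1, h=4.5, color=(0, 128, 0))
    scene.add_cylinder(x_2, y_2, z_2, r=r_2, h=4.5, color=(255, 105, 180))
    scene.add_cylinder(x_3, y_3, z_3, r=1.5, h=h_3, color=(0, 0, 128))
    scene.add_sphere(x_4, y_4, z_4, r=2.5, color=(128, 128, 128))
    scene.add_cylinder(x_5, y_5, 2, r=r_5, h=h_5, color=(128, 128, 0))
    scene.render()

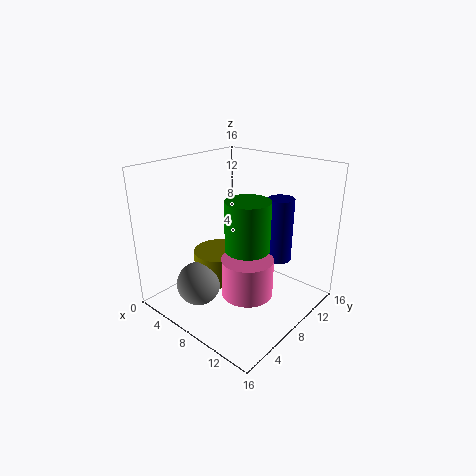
x_1 = 13; y_1 = 3.5; z_1 = 10; r_1 = 2; x_2 = 9; y_2 = 8.5; z_2 = 1; r_2 = 3; x_3 = 10.5; y_3 = 12.5; z_3 = 4.5; h_3 = 7.5; x_4 = 5; y_4 = 4.5; z_4 = 2.5; x_5 = 5; y_5 = 8; r_5 = 3; h_5 = 3.5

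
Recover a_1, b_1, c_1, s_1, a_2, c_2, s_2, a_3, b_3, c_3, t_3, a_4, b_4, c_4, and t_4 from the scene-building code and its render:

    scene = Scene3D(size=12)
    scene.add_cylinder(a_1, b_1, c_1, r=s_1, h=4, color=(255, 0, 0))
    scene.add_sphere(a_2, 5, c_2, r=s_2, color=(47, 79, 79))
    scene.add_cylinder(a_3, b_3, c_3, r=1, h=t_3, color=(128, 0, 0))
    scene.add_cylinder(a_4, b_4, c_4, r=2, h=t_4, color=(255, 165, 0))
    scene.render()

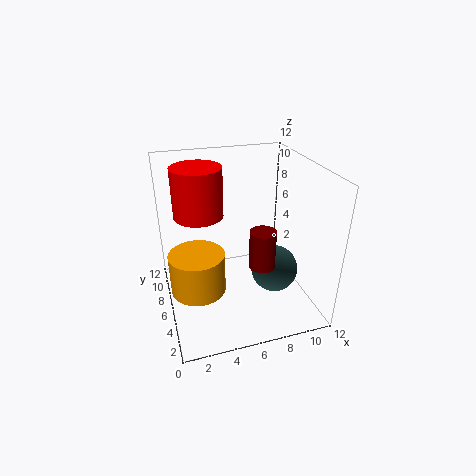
a_1 = 3, b_1 = 7, c_1 = 8, s_1 = 2, a_2 = 9, c_2 = 3, s_2 = 2, a_3 = 7, b_3 = 3, c_3 = 5, t_3 = 3, a_4 = 2, b_4 = 3, c_4 = 4, t_4 = 3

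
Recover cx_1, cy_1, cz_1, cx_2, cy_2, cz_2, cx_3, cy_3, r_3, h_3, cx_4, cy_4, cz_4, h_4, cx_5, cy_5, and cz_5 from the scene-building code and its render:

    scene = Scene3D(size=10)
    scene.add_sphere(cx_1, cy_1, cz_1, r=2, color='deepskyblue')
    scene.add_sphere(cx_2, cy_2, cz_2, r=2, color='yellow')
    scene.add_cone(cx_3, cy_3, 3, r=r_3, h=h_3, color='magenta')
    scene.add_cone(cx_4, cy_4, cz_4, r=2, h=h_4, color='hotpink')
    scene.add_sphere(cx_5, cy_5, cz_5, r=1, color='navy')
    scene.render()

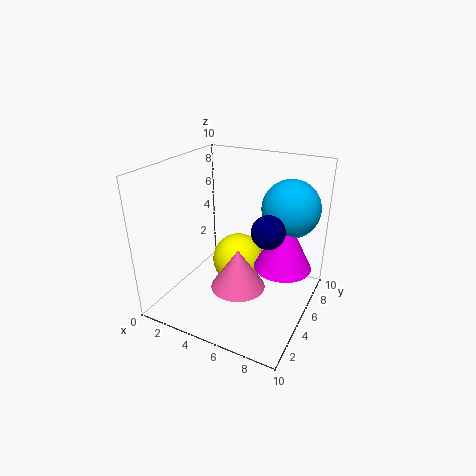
cx_1 = 8
cy_1 = 7
cz_1 = 7
cx_2 = 4
cy_2 = 7
cz_2 = 2
cx_3 = 8
cy_3 = 6
r_3 = 2
h_3 = 4
cx_4 = 5
cy_4 = 5
cz_4 = 1
h_4 = 3
cx_5 = 8
cy_5 = 3
cz_5 = 7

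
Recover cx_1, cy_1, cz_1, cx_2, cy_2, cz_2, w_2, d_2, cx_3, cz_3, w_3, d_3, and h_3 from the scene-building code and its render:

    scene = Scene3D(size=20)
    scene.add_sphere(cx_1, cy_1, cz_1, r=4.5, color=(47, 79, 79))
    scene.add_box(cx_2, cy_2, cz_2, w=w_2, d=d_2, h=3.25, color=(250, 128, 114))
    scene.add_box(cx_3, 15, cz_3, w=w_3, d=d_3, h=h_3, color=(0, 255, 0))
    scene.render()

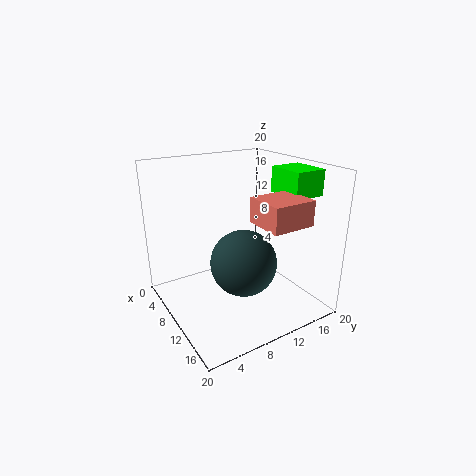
cx_1 = 12.25
cy_1 = 9.5
cz_1 = 7.25
cx_2 = 13.25
cy_2 = 9.75
cz_2 = 13.5
w_2 = 5.25
d_2 = 5.75
cx_3 = 10.5
cz_3 = 16
w_3 = 5.25
d_3 = 4.5
h_3 = 3.5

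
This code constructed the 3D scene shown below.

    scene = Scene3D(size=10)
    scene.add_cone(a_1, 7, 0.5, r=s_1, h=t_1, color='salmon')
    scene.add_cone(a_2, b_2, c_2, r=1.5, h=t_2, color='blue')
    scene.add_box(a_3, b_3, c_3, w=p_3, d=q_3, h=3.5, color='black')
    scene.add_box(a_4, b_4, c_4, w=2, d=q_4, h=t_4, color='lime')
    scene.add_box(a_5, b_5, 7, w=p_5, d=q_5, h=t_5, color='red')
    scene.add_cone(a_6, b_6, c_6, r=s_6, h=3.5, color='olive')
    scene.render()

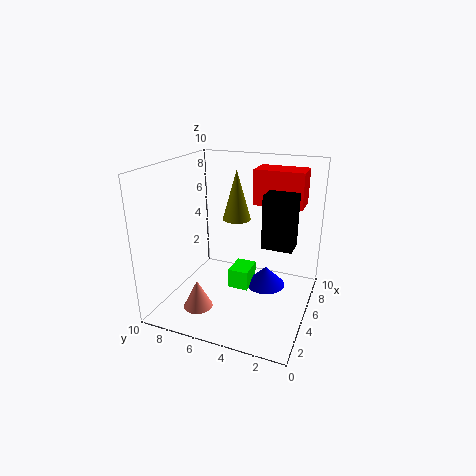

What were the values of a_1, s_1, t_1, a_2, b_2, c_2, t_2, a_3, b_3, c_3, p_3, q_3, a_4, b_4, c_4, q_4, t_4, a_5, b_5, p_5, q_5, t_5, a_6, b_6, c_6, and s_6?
a_1 = 2.5
s_1 = 1
t_1 = 2
a_2 = 7
b_2 = 3.5
c_2 = 0.5
t_2 = 1.5
a_3 = 4
b_3 = 1
c_3 = 5
p_3 = 1.5
q_3 = 2
a_4 = 5.5
b_4 = 4.5
c_4 = 0.5
q_4 = 1.5
t_4 = 1.5
a_5 = 6.5
b_5 = 1
p_5 = 2
q_5 = 3.5
t_5 = 2.5
a_6 = 6
b_6 = 5.5
c_6 = 6
s_6 = 1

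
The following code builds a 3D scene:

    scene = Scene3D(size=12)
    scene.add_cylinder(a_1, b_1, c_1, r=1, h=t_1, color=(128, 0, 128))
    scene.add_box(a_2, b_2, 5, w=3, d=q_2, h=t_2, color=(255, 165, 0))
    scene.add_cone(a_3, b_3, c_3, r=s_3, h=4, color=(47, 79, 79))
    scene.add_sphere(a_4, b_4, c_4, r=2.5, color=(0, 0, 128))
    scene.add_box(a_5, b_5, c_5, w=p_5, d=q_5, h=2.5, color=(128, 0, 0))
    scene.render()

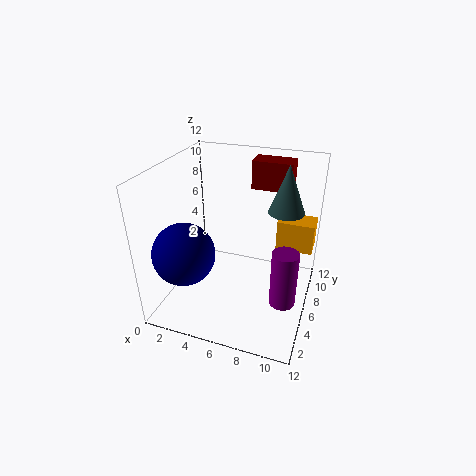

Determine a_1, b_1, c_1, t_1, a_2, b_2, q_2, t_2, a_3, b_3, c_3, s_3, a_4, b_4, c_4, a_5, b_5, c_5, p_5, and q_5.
a_1 = 10.5
b_1 = 3.5
c_1 = 2.5
t_1 = 4.5
a_2 = 9
b_2 = 7
q_2 = 2
t_2 = 2.5
a_3 = 9.5
b_3 = 8
c_3 = 8
s_3 = 1.5
a_4 = 2.5
b_4 = 3
c_4 = 5.5
a_5 = 6
b_5 = 9.5
c_5 = 9
p_5 = 3.5
q_5 = 2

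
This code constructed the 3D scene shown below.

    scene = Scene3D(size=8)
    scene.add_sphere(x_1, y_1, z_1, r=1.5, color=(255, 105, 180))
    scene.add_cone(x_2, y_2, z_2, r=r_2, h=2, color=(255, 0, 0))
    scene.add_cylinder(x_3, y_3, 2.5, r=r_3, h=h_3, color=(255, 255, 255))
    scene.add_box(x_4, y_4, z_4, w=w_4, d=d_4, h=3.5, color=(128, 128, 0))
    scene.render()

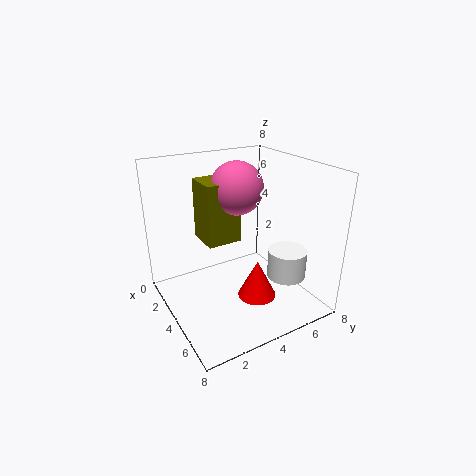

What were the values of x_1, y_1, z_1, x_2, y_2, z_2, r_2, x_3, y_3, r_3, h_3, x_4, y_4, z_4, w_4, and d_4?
x_1 = 3, y_1 = 4.5, z_1 = 6.5, x_2 = 6, y_2 = 4, z_2 = 1.5, r_2 = 1, x_3 = 6.5, y_3 = 5.5, r_3 = 1, h_3 = 1.5, x_4 = 1.5, y_4 = 2.5, z_4 = 3.5, w_4 = 2, d_4 = 2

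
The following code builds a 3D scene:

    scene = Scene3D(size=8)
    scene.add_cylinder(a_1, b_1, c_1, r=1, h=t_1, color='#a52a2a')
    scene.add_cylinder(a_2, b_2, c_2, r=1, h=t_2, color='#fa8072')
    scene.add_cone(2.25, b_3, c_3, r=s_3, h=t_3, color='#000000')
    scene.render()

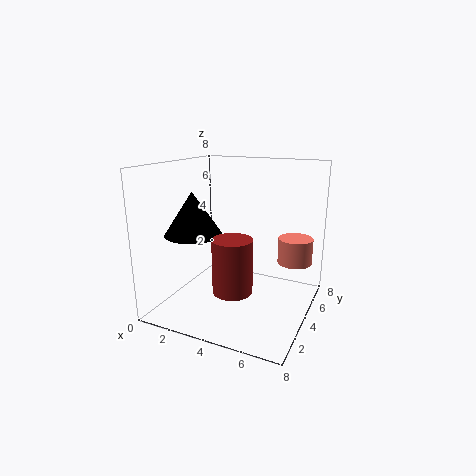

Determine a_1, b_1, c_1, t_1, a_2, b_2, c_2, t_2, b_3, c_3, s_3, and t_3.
a_1 = 4.75
b_1 = 1.75
c_1 = 2
t_1 = 2.75
a_2 = 6.75
b_2 = 6
c_2 = 2.25
t_2 = 1.5
b_3 = 2.25
c_3 = 4.5
s_3 = 1.5
t_3 = 2.25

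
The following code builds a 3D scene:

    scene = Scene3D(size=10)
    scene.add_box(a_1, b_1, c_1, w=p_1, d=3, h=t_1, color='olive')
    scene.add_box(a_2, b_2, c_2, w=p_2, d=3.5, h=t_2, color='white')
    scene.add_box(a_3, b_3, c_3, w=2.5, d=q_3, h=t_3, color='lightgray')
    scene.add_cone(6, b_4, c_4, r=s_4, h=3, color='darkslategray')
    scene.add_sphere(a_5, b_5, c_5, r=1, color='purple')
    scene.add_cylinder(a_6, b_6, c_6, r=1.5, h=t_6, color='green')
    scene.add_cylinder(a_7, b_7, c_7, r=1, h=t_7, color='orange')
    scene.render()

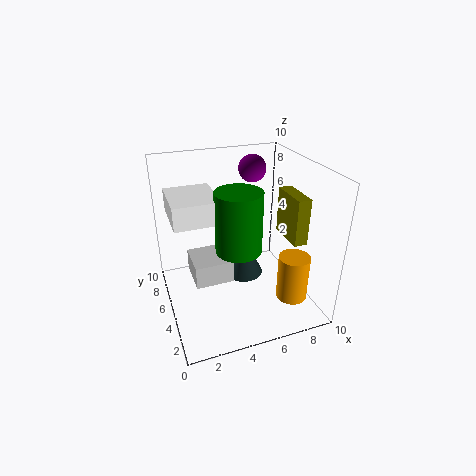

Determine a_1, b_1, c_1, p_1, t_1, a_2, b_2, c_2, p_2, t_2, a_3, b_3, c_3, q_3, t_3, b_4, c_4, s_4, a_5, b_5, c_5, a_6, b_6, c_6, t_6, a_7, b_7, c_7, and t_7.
a_1 = 9, b_1 = 4, c_1 = 4, p_1 = 1, t_1 = 3.5, a_2 = 0.5, b_2 = 3.5, c_2 = 7, p_2 = 3, t_2 = 1.5, a_3 = 1.5, b_3 = 3, c_3 = 3, q_3 = 2.5, t_3 = 1.5, b_4 = 6.5, c_4 = 1, s_4 = 1.5, a_5 = 7, b_5 = 7.5, c_5 = 9, a_6 = 4.5, b_6 = 3.5, c_6 = 5, t_6 = 4, a_7 = 7.5, b_7 = 1.5, c_7 = 2, t_7 = 3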